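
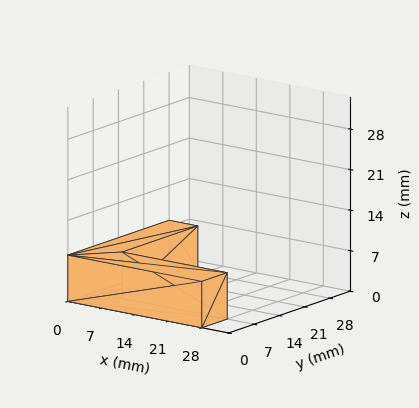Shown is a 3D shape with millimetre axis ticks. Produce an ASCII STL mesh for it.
Reading the render: the shape is an L-shaped prism: outer 28 × 28 mm, arm thicknesses ≈ 7 mm (horizontal) and 6 mm (vertical), extruded 8 mm in z (dimensions read to the nearest mm from the axis ticks). For the STL, each face is triangulated and given an outward normal.

solid part
  facet normal 0.0000 0.0000 -1.0000
    outer loop
      vertex 28.0 7.0 0.0
      vertex 28.0 0.0 0.0
      vertex 0.0 0.0 0.0
    endloop
  endfacet
  facet normal 0.0000 0.0000 -1.0000
    outer loop
      vertex 6.0 7.0 0.0
      vertex 28.0 7.0 0.0
      vertex 0.0 0.0 0.0
    endloop
  endfacet
  facet normal 0.0000 0.0000 -1.0000
    outer loop
      vertex 6.0 28.0 0.0
      vertex 6.0 7.0 0.0
      vertex 0.0 0.0 0.0
    endloop
  endfacet
  facet normal 0.0000 0.0000 -1.0000
    outer loop
      vertex 0.0 28.0 0.0
      vertex 6.0 28.0 0.0
      vertex 0.0 0.0 0.0
    endloop
  endfacet
  facet normal 0.0000 0.0000 1.0000
    outer loop
      vertex 0.0 0.0 8.0
      vertex 28.0 0.0 8.0
      vertex 28.0 7.0 8.0
    endloop
  endfacet
  facet normal 0.0000 0.0000 1.0000
    outer loop
      vertex 0.0 0.0 8.0
      vertex 28.0 7.0 8.0
      vertex 6.0 7.0 8.0
    endloop
  endfacet
  facet normal 0.0000 0.0000 1.0000
    outer loop
      vertex 0.0 0.0 8.0
      vertex 6.0 7.0 8.0
      vertex 6.0 28.0 8.0
    endloop
  endfacet
  facet normal 0.0000 0.0000 1.0000
    outer loop
      vertex 0.0 0.0 8.0
      vertex 6.0 28.0 8.0
      vertex 0.0 28.0 8.0
    endloop
  endfacet
  facet normal 0.0000 -1.0000 0.0000
    outer loop
      vertex 0.0 0.0 0.0
      vertex 28.0 0.0 0.0
      vertex 28.0 0.0 8.0
    endloop
  endfacet
  facet normal 0.0000 -1.0000 0.0000
    outer loop
      vertex 0.0 0.0 0.0
      vertex 28.0 0.0 8.0
      vertex 0.0 0.0 8.0
    endloop
  endfacet
  facet normal 1.0000 0.0000 0.0000
    outer loop
      vertex 28.0 0.0 0.0
      vertex 28.0 7.0 0.0
      vertex 28.0 7.0 8.0
    endloop
  endfacet
  facet normal 1.0000 0.0000 0.0000
    outer loop
      vertex 28.0 0.0 0.0
      vertex 28.0 7.0 8.0
      vertex 28.0 0.0 8.0
    endloop
  endfacet
  facet normal 0.0000 1.0000 0.0000
    outer loop
      vertex 28.0 7.0 0.0
      vertex 6.0 7.0 0.0
      vertex 6.0 7.0 8.0
    endloop
  endfacet
  facet normal 0.0000 1.0000 0.0000
    outer loop
      vertex 28.0 7.0 0.0
      vertex 6.0 7.0 8.0
      vertex 28.0 7.0 8.0
    endloop
  endfacet
  facet normal 1.0000 0.0000 0.0000
    outer loop
      vertex 6.0 7.0 0.0
      vertex 6.0 28.0 0.0
      vertex 6.0 28.0 8.0
    endloop
  endfacet
  facet normal 1.0000 0.0000 0.0000
    outer loop
      vertex 6.0 7.0 0.0
      vertex 6.0 28.0 8.0
      vertex 6.0 7.0 8.0
    endloop
  endfacet
  facet normal 0.0000 1.0000 0.0000
    outer loop
      vertex 6.0 28.0 0.0
      vertex 0.0 28.0 0.0
      vertex 0.0 28.0 8.0
    endloop
  endfacet
  facet normal 0.0000 1.0000 0.0000
    outer loop
      vertex 6.0 28.0 0.0
      vertex 0.0 28.0 8.0
      vertex 6.0 28.0 8.0
    endloop
  endfacet
  facet normal -1.0000 0.0000 0.0000
    outer loop
      vertex 0.0 28.0 0.0
      vertex 0.0 0.0 0.0
      vertex 0.0 0.0 8.0
    endloop
  endfacet
  facet normal -1.0000 0.0000 0.0000
    outer loop
      vertex 0.0 28.0 0.0
      vertex 0.0 0.0 8.0
      vertex 0.0 28.0 8.0
    endloop
  endfacet
endsolid part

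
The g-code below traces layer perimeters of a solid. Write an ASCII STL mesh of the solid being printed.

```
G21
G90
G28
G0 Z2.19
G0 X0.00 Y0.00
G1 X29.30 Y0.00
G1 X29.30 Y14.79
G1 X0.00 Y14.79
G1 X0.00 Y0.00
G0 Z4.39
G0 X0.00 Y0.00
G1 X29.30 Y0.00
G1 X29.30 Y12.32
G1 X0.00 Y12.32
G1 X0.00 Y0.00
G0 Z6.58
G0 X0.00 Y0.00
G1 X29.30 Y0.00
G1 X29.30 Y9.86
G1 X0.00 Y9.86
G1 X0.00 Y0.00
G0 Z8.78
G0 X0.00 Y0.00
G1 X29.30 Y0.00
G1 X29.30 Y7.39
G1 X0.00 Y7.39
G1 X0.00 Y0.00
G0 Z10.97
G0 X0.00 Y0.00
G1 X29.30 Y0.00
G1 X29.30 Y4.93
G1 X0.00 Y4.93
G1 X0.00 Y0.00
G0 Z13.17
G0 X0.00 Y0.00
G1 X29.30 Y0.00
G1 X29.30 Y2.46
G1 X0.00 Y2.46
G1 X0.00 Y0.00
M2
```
solid part
  facet normal 0.0000 0.0000 -1.0000
    outer loop
      vertex 29.30 17.25 0.00
      vertex 29.30 0.00 0.00
      vertex 0.00 0.00 0.00
    endloop
  endfacet
  facet normal 0.0000 0.0000 -1.0000
    outer loop
      vertex 0.00 17.25 0.00
      vertex 29.30 17.25 0.00
      vertex 0.00 0.00 0.00
    endloop
  endfacet
  facet normal 0.0000 -1.0000 0.0000
    outer loop
      vertex 0.00 0.00 0.00
      vertex 29.30 0.00 0.00
      vertex 29.30 0.00 15.36
    endloop
  endfacet
  facet normal 0.0000 -1.0000 0.0000
    outer loop
      vertex 0.00 0.00 0.00
      vertex 29.30 0.00 15.36
      vertex 0.00 0.00 15.36
    endloop
  endfacet
  facet normal 0.0000 0.6650 0.7468
    outer loop
      vertex 0.00 0.00 15.36
      vertex 29.30 0.00 15.36
      vertex 29.30 17.25 0.00
    endloop
  endfacet
  facet normal 0.0000 0.6650 0.7468
    outer loop
      vertex 0.00 0.00 15.36
      vertex 29.30 17.25 0.00
      vertex 0.00 17.25 0.00
    endloop
  endfacet
  facet normal -1.0000 0.0000 0.0000
    outer loop
      vertex 0.00 0.00 15.36
      vertex 0.00 17.25 0.00
      vertex 0.00 0.00 0.00
    endloop
  endfacet
  facet normal 1.0000 0.0000 0.0000
    outer loop
      vertex 29.30 0.00 0.00
      vertex 29.30 17.25 0.00
      vertex 29.30 0.00 15.36
    endloop
  endfacet
endsolid part

The G0 Z moves step by Δz≈2.19 mm. The G1 loops shrink linearly with z, so the solid tapers from its base footprint up to z≈15.4. Closing with a flat bottom cap and the tapered top and triangulating gives 8 facets — a wedge (ramp): 29.3 × 17.2 mm base, rising to 15.4 mm along the y=0 edge and sloping linearly to z=0 at y=17.2.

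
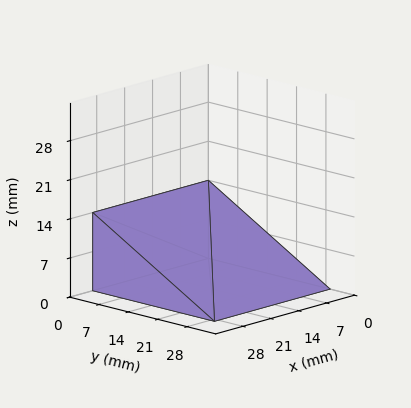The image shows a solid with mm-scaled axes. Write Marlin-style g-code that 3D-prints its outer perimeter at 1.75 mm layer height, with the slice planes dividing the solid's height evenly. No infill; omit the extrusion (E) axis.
Reading the render: the shape is a wedge (ramp): 29 × 29 mm base, rising to 14 mm along the y=0 edge and sloping linearly to z=0 at y=29 (dimensions read to the nearest mm from the axis ticks). For the g-code, the solid's height is divided into equal slices at the stated Δz and each level perimeter traced with G1 moves after a G0 lift.

; perimeter-only toolpath
G21 ; units = mm
G90 ; absolute positioning
G28 ; home
; layer 1
G0 Z1.75
G0 X0.00 Y0.00
G1 X29.00 Y0.00
G1 X29.00 Y25.38
G1 X0.00 Y25.38
G1 X0.00 Y0.00
; layer 2
G0 Z3.50
G0 X0.00 Y0.00
G1 X29.00 Y0.00
G1 X29.00 Y21.75
G1 X0.00 Y21.75
G1 X0.00 Y0.00
; layer 3
G0 Z5.25
G0 X0.00 Y0.00
G1 X29.00 Y0.00
G1 X29.00 Y18.12
G1 X0.00 Y18.12
G1 X0.00 Y0.00
; layer 4
G0 Z7.00
G0 X0.00 Y0.00
G1 X29.00 Y0.00
G1 X29.00 Y14.50
G1 X0.00 Y14.50
G1 X0.00 Y0.00
; layer 5
G0 Z8.75
G0 X0.00 Y0.00
G1 X29.00 Y0.00
G1 X29.00 Y10.88
G1 X0.00 Y10.88
G1 X0.00 Y0.00
; layer 6
G0 Z10.50
G0 X0.00 Y0.00
G1 X29.00 Y0.00
G1 X29.00 Y7.25
G1 X0.00 Y7.25
G1 X0.00 Y0.00
; layer 7
G0 Z12.25
G0 X0.00 Y0.00
G1 X29.00 Y0.00
G1 X29.00 Y3.62
G1 X0.00 Y3.62
G1 X0.00 Y0.00
M2 ; end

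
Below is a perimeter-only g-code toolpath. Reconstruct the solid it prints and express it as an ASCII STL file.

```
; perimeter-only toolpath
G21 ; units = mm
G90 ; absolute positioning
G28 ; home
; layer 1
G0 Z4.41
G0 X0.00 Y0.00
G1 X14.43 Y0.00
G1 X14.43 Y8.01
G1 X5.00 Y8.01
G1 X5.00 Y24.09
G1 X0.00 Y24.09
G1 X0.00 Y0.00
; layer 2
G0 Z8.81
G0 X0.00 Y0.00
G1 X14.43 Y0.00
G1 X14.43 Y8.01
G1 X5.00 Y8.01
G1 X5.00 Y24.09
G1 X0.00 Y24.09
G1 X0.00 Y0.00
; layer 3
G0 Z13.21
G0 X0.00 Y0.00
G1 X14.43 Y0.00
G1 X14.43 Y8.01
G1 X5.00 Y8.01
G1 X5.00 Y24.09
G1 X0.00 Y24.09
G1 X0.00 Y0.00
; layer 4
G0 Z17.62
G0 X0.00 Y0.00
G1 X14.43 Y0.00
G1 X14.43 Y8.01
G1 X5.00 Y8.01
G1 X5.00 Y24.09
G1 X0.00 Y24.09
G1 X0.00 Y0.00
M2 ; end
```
solid part
  facet normal 0.0000 0.0000 -1.0000
    outer loop
      vertex 14.43 8.01 0.00
      vertex 14.43 0.00 0.00
      vertex 0.00 0.00 0.00
    endloop
  endfacet
  facet normal 0.0000 0.0000 -1.0000
    outer loop
      vertex 5.00 8.01 0.00
      vertex 14.43 8.01 0.00
      vertex 0.00 0.00 0.00
    endloop
  endfacet
  facet normal 0.0000 0.0000 -1.0000
    outer loop
      vertex 5.00 24.09 0.00
      vertex 5.00 8.01 0.00
      vertex 0.00 0.00 0.00
    endloop
  endfacet
  facet normal 0.0000 0.0000 -1.0000
    outer loop
      vertex 0.00 24.09 0.00
      vertex 5.00 24.09 0.00
      vertex 0.00 0.00 0.00
    endloop
  endfacet
  facet normal 0.0000 0.0000 1.0000
    outer loop
      vertex 0.00 0.00 17.62
      vertex 14.43 0.00 17.62
      vertex 14.43 8.01 17.62
    endloop
  endfacet
  facet normal 0.0000 0.0000 1.0000
    outer loop
      vertex 0.00 0.00 17.62
      vertex 14.43 8.01 17.62
      vertex 5.00 8.01 17.62
    endloop
  endfacet
  facet normal 0.0000 0.0000 1.0000
    outer loop
      vertex 0.00 0.00 17.62
      vertex 5.00 8.01 17.62
      vertex 5.00 24.09 17.62
    endloop
  endfacet
  facet normal 0.0000 0.0000 1.0000
    outer loop
      vertex 0.00 0.00 17.62
      vertex 5.00 24.09 17.62
      vertex 0.00 24.09 17.62
    endloop
  endfacet
  facet normal 0.0000 -1.0000 0.0000
    outer loop
      vertex 0.00 0.00 0.00
      vertex 14.43 0.00 0.00
      vertex 14.43 0.00 17.62
    endloop
  endfacet
  facet normal 0.0000 -1.0000 0.0000
    outer loop
      vertex 0.00 0.00 0.00
      vertex 14.43 0.00 17.62
      vertex 0.00 0.00 17.62
    endloop
  endfacet
  facet normal 1.0000 0.0000 0.0000
    outer loop
      vertex 14.43 0.00 0.00
      vertex 14.43 8.01 0.00
      vertex 14.43 8.01 17.62
    endloop
  endfacet
  facet normal 1.0000 0.0000 0.0000
    outer loop
      vertex 14.43 0.00 0.00
      vertex 14.43 8.01 17.62
      vertex 14.43 0.00 17.62
    endloop
  endfacet
  facet normal 0.0000 1.0000 0.0000
    outer loop
      vertex 14.43 8.01 0.00
      vertex 5.00 8.01 0.00
      vertex 5.00 8.01 17.62
    endloop
  endfacet
  facet normal 0.0000 1.0000 0.0000
    outer loop
      vertex 14.43 8.01 0.00
      vertex 5.00 8.01 17.62
      vertex 14.43 8.01 17.62
    endloop
  endfacet
  facet normal 1.0000 0.0000 0.0000
    outer loop
      vertex 5.00 8.01 0.00
      vertex 5.00 24.09 0.00
      vertex 5.00 24.09 17.62
    endloop
  endfacet
  facet normal 1.0000 0.0000 0.0000
    outer loop
      vertex 5.00 8.01 0.00
      vertex 5.00 24.09 17.62
      vertex 5.00 8.01 17.62
    endloop
  endfacet
  facet normal 0.0000 1.0000 0.0000
    outer loop
      vertex 5.00 24.09 0.00
      vertex 0.00 24.09 0.00
      vertex 0.00 24.09 17.62
    endloop
  endfacet
  facet normal 0.0000 1.0000 0.0000
    outer loop
      vertex 5.00 24.09 0.00
      vertex 0.00 24.09 17.62
      vertex 5.00 24.09 17.62
    endloop
  endfacet
  facet normal -1.0000 0.0000 0.0000
    outer loop
      vertex 0.00 24.09 0.00
      vertex 0.00 0.00 0.00
      vertex 0.00 0.00 17.62
    endloop
  endfacet
  facet normal -1.0000 0.0000 0.0000
    outer loop
      vertex 0.00 24.09 0.00
      vertex 0.00 0.00 17.62
      vertex 0.00 24.09 17.62
    endloop
  endfacet
endsolid part

The G0 Z moves step by Δz≈4.41 mm. Every layer's G1 loop is the same polygon, so the solid is a straight extrusion of it from z=0 to z≈17.6. Closing with flat bottom and top caps and triangulating gives 20 facets — an L-shaped prism: outer 14.4 × 24.1 mm, arm thicknesses ≈ 8.01 mm (horizontal) and 5 mm (vertical), extruded 17.6 mm in z.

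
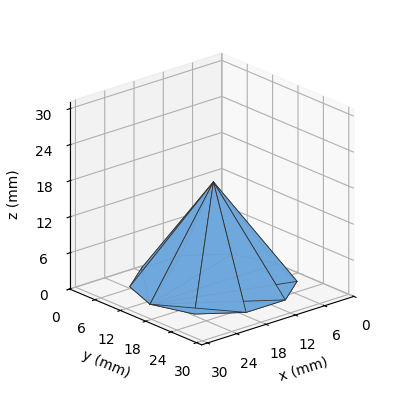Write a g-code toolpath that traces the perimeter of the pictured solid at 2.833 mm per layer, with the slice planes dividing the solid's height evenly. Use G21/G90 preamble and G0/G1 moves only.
Reading the render: the shape is a regular 10-sided pyramid, base circumscribed radius ≈ 13 mm, apex at z ≈ 17 mm (dimensions read to the nearest mm from the axis ticks). For the g-code, the solid's height is divided into equal slices at the stated Δz and each level perimeter traced with G1 moves after a G0 lift.

; perimeter-only toolpath
G21 ; units = mm
G90 ; absolute positioning
G28 ; home
; layer 1
G0 Z2.833
G0 X23.833 Y13.000
G1 X21.764 Y19.367
G1 X16.348 Y23.303
G1 X9.652 Y23.303
G1 X4.236 Y19.367
G1 X2.167 Y13.000
G1 X4.236 Y6.633
G1 X9.652 Y2.697
G1 X16.348 Y2.697
G1 X21.764 Y6.633
G1 X23.833 Y13.000
; layer 2
G0 Z5.667
G0 X21.667 Y13.000
G1 X20.011 Y18.094
G1 X15.678 Y21.243
G1 X10.322 Y21.243
G1 X5.989 Y18.094
G1 X4.333 Y13.000
G1 X5.989 Y7.906
G1 X10.322 Y4.757
G1 X15.678 Y4.757
G1 X20.011 Y7.906
G1 X21.667 Y13.000
; layer 3
G0 Z8.500
G0 X19.500 Y13.000
G1 X18.258 Y16.820
G1 X15.008 Y19.182
G1 X10.992 Y19.182
G1 X7.742 Y16.820
G1 X6.500 Y13.000
G1 X7.742 Y9.180
G1 X10.992 Y6.818
G1 X15.008 Y6.818
G1 X18.258 Y9.180
G1 X19.500 Y13.000
; layer 4
G0 Z11.333
G0 X17.333 Y13.000
G1 X16.506 Y15.547
G1 X14.339 Y17.121
G1 X11.661 Y17.121
G1 X9.494 Y15.547
G1 X8.667 Y13.000
G1 X9.494 Y10.453
G1 X11.661 Y8.879
G1 X14.339 Y8.879
G1 X16.506 Y10.453
G1 X17.333 Y13.000
; layer 5
G0 Z14.167
G0 X15.167 Y13.000
G1 X14.753 Y14.273
G1 X13.669 Y15.061
G1 X12.331 Y15.061
G1 X11.247 Y14.273
G1 X10.833 Y13.000
G1 X11.247 Y11.726
G1 X12.331 Y10.939
G1 X13.669 Y10.939
G1 X14.753 Y11.726
G1 X15.167 Y13.000
M2 ; end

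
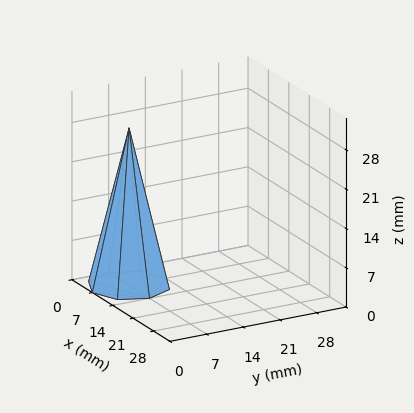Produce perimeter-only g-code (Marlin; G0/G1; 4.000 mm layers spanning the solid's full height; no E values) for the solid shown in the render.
Reading the render: the shape is a regular 8-sided pyramid, base circumscribed radius ≈ 7 mm, apex at z ≈ 28 mm (dimensions read to the nearest mm from the axis ticks). For the g-code, the solid's height is divided into equal slices at the stated Δz and each level perimeter traced with G1 moves after a G0 lift.

; perimeter-only toolpath
G21 ; units = mm
G90 ; absolute positioning
G28 ; home
; layer 1
G0 Z4.000
G0 X13.000 Y7.000
G1 X11.243 Y11.243
G1 X7.000 Y13.000
G1 X2.757 Y11.243
G1 X1.000 Y7.000
G1 X2.757 Y2.757
G1 X7.000 Y1.000
G1 X11.243 Y2.757
G1 X13.000 Y7.000
; layer 2
G0 Z8.000
G0 X12.000 Y7.000
G1 X10.536 Y10.536
G1 X7.000 Y12.000
G1 X3.464 Y10.536
G1 X2.000 Y7.000
G1 X3.464 Y3.464
G1 X7.000 Y2.000
G1 X10.536 Y3.464
G1 X12.000 Y7.000
; layer 3
G0 Z12.000
G0 X11.000 Y7.000
G1 X9.829 Y9.829
G1 X7.000 Y11.000
G1 X4.171 Y9.829
G1 X3.000 Y7.000
G1 X4.171 Y4.171
G1 X7.000 Y3.000
G1 X9.829 Y4.171
G1 X11.000 Y7.000
; layer 4
G0 Z16.000
G0 X10.000 Y7.000
G1 X9.121 Y9.121
G1 X7.000 Y10.000
G1 X4.879 Y9.121
G1 X4.000 Y7.000
G1 X4.879 Y4.879
G1 X7.000 Y4.000
G1 X9.121 Y4.879
G1 X10.000 Y7.000
; layer 5
G0 Z20.000
G0 X9.000 Y7.000
G1 X8.414 Y8.414
G1 X7.000 Y9.000
G1 X5.586 Y8.414
G1 X5.000 Y7.000
G1 X5.586 Y5.586
G1 X7.000 Y5.000
G1 X8.414 Y5.586
G1 X9.000 Y7.000
; layer 6
G0 Z24.000
G0 X8.000 Y7.000
G1 X7.707 Y7.707
G1 X7.000 Y8.000
G1 X6.293 Y7.707
G1 X6.000 Y7.000
G1 X6.293 Y6.293
G1 X7.000 Y6.000
G1 X7.707 Y6.293
G1 X8.000 Y7.000
M2 ; end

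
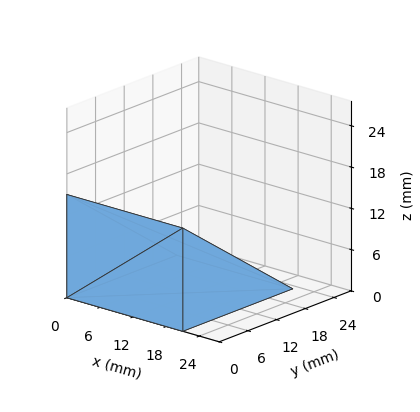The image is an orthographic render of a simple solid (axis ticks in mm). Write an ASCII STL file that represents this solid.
Reading the render: the shape is a wedge (ramp): 21 × 23 mm base, rising to 15 mm along the y=0 edge and sloping linearly to z=0 at y=23 (dimensions read to the nearest mm from the axis ticks). For the STL, each face is triangulated and given an outward normal.

solid part
  facet normal 0.0000 0.0000 -1.0000
    outer loop
      vertex 21.00 23.00 0.00
      vertex 21.00 0.00 0.00
      vertex 0.00 0.00 0.00
    endloop
  endfacet
  facet normal 0.0000 0.0000 -1.0000
    outer loop
      vertex 0.00 23.00 0.00
      vertex 21.00 23.00 0.00
      vertex 0.00 0.00 0.00
    endloop
  endfacet
  facet normal 0.0000 -1.0000 0.0000
    outer loop
      vertex 0.00 0.00 0.00
      vertex 21.00 0.00 0.00
      vertex 21.00 0.00 15.00
    endloop
  endfacet
  facet normal 0.0000 -1.0000 0.0000
    outer loop
      vertex 0.00 0.00 0.00
      vertex 21.00 0.00 15.00
      vertex 0.00 0.00 15.00
    endloop
  endfacet
  facet normal 0.0000 0.5463 0.8376
    outer loop
      vertex 0.00 0.00 15.00
      vertex 21.00 0.00 15.00
      vertex 21.00 23.00 0.00
    endloop
  endfacet
  facet normal 0.0000 0.5463 0.8376
    outer loop
      vertex 0.00 0.00 15.00
      vertex 21.00 23.00 0.00
      vertex 0.00 23.00 0.00
    endloop
  endfacet
  facet normal -1.0000 0.0000 0.0000
    outer loop
      vertex 0.00 0.00 15.00
      vertex 0.00 23.00 0.00
      vertex 0.00 0.00 0.00
    endloop
  endfacet
  facet normal 1.0000 0.0000 0.0000
    outer loop
      vertex 21.00 0.00 0.00
      vertex 21.00 23.00 0.00
      vertex 21.00 0.00 15.00
    endloop
  endfacet
endsolid part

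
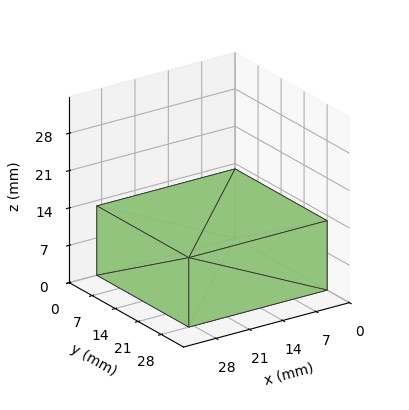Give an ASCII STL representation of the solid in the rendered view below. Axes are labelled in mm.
Reading the render: the shape is a rectangular box, roughly 29 × 28 mm footprint and 13 mm tall (dimensions read to the nearest mm from the axis ticks). For the STL, each face is triangulated and given an outward normal.

solid part
  facet normal 0.0000 0.0000 -1.0000
    outer loop
      vertex 29.00 28.00 0.00
      vertex 29.00 0.00 0.00
      vertex 0.00 0.00 0.00
    endloop
  endfacet
  facet normal 0.0000 0.0000 -1.0000
    outer loop
      vertex 0.00 28.00 0.00
      vertex 29.00 28.00 0.00
      vertex 0.00 0.00 0.00
    endloop
  endfacet
  facet normal 0.0000 0.0000 1.0000
    outer loop
      vertex 0.00 0.00 13.00
      vertex 29.00 0.00 13.00
      vertex 29.00 28.00 13.00
    endloop
  endfacet
  facet normal 0.0000 0.0000 1.0000
    outer loop
      vertex 0.00 0.00 13.00
      vertex 29.00 28.00 13.00
      vertex 0.00 28.00 13.00
    endloop
  endfacet
  facet normal 0.0000 -1.0000 0.0000
    outer loop
      vertex 0.00 0.00 0.00
      vertex 29.00 0.00 0.00
      vertex 29.00 0.00 13.00
    endloop
  endfacet
  facet normal 0.0000 -1.0000 0.0000
    outer loop
      vertex 0.00 0.00 0.00
      vertex 29.00 0.00 13.00
      vertex 0.00 0.00 13.00
    endloop
  endfacet
  facet normal 0.0000 1.0000 0.0000
    outer loop
      vertex 29.00 28.00 13.00
      vertex 29.00 28.00 0.00
      vertex 0.00 28.00 0.00
    endloop
  endfacet
  facet normal 0.0000 1.0000 0.0000
    outer loop
      vertex 0.00 28.00 13.00
      vertex 29.00 28.00 13.00
      vertex 0.00 28.00 0.00
    endloop
  endfacet
  facet normal -1.0000 0.0000 0.0000
    outer loop
      vertex 0.00 28.00 13.00
      vertex 0.00 28.00 0.00
      vertex 0.00 0.00 0.00
    endloop
  endfacet
  facet normal -1.0000 0.0000 0.0000
    outer loop
      vertex 0.00 0.00 13.00
      vertex 0.00 28.00 13.00
      vertex 0.00 0.00 0.00
    endloop
  endfacet
  facet normal 1.0000 0.0000 0.0000
    outer loop
      vertex 29.00 0.00 0.00
      vertex 29.00 28.00 0.00
      vertex 29.00 28.00 13.00
    endloop
  endfacet
  facet normal 1.0000 0.0000 0.0000
    outer loop
      vertex 29.00 0.00 0.00
      vertex 29.00 28.00 13.00
      vertex 29.00 0.00 13.00
    endloop
  endfacet
endsolid part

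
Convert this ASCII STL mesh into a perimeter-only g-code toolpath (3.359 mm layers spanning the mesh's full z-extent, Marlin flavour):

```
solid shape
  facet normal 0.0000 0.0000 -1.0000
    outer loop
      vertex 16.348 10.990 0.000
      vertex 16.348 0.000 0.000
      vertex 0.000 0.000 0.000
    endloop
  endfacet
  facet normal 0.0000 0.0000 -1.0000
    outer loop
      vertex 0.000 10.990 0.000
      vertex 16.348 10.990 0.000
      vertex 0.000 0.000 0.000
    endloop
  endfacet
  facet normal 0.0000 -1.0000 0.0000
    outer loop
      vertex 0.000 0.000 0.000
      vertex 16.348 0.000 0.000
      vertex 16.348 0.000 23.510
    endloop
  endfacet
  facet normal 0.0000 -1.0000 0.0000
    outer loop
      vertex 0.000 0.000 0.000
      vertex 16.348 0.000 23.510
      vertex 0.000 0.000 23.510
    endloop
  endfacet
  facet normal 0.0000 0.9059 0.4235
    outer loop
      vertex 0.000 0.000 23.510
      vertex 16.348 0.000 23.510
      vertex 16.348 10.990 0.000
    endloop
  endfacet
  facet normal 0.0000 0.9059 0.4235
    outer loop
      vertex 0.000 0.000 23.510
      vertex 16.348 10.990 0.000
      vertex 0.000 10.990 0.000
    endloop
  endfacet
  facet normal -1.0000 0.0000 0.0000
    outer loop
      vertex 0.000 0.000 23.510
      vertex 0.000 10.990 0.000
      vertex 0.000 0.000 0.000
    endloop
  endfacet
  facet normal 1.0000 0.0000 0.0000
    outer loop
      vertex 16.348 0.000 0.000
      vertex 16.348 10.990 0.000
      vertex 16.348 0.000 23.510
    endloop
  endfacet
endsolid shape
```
; perimeter-only toolpath
G21 ; units = mm
G90 ; absolute positioning
G28 ; home
; layer 1
G0 Z3.359
G0 X0.000 Y0.000
G1 X16.348 Y0.000
G1 X16.348 Y9.420
G1 X0.000 Y9.420
G1 X0.000 Y0.000
; layer 2
G0 Z6.717
G0 X0.000 Y0.000
G1 X16.348 Y0.000
G1 X16.348 Y7.850
G1 X0.000 Y7.850
G1 X0.000 Y0.000
; layer 3
G0 Z10.076
G0 X0.000 Y0.000
G1 X16.348 Y0.000
G1 X16.348 Y6.280
G1 X0.000 Y6.280
G1 X0.000 Y0.000
; layer 4
G0 Z13.434
G0 X0.000 Y0.000
G1 X16.348 Y0.000
G1 X16.348 Y4.710
G1 X0.000 Y4.710
G1 X0.000 Y0.000
; layer 5
G0 Z16.793
G0 X0.000 Y0.000
G1 X16.348 Y0.000
G1 X16.348 Y3.140
G1 X0.000 Y3.140
G1 X0.000 Y0.000
; layer 6
G0 Z20.151
G0 X0.000 Y0.000
G1 X16.348 Y0.000
G1 X16.348 Y1.570
G1 X0.000 Y1.570
G1 X0.000 Y0.000
M2 ; end

The solid is a wedge (ramp): 16.3 × 11 mm base, rising to 23.5 mm along the y=0 edge and sloping linearly to z=0 at y=11. Slicing at Δz = 3.359 mm — 7 equal slices spanning the solid's height, so layer i sits at z = i·h/7 — gives 6 non-empty perimeters. Each is a 4-segment closed polygon; G0 lifts to the layer z and rapids to the start vertex, then G1 traces the edges. The cross-section shrinks linearly with z (the slice at the apex is degenerate and omitted).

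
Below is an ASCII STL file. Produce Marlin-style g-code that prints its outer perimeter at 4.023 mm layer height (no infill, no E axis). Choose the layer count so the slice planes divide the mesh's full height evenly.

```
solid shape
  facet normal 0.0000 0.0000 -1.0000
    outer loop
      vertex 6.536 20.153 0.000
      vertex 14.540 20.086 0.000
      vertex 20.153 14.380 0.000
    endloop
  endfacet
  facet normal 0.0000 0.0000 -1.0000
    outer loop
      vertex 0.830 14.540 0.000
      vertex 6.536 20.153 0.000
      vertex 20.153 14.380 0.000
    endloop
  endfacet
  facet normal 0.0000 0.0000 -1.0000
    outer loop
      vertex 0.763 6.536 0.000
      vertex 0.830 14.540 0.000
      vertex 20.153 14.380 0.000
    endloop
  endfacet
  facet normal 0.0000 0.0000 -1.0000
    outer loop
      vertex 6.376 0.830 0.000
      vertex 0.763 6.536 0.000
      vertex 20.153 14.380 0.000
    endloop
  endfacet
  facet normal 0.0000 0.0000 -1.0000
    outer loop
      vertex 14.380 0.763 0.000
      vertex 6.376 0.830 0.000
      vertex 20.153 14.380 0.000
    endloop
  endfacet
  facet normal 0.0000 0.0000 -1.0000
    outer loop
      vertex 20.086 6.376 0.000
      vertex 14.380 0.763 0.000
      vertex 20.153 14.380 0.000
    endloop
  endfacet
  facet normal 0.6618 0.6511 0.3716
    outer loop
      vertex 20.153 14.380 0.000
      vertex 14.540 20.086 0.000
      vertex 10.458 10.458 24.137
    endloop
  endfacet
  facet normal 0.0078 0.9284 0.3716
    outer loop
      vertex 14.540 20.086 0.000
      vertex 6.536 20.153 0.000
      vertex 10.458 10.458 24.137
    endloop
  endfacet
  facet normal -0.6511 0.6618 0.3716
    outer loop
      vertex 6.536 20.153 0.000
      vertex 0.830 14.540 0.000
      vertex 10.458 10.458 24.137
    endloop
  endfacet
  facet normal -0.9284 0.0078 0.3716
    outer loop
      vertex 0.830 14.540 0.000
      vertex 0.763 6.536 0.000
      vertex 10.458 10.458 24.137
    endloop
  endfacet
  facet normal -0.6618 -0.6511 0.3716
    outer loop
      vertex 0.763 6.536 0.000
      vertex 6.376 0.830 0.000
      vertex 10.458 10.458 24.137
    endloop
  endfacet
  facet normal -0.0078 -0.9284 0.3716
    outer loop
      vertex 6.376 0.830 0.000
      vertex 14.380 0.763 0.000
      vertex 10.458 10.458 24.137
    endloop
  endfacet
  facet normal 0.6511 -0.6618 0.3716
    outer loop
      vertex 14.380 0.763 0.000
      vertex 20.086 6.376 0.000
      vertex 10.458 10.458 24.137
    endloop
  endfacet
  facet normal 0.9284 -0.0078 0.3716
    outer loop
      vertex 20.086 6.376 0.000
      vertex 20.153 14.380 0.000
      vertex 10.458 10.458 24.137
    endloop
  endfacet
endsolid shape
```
; perimeter-only toolpath
G21 ; units = mm
G90 ; absolute positioning
G28 ; home
; layer 1
G0 Z4.023
G0 X18.537 Y13.726
G1 X13.860 Y18.481
G1 X7.190 Y18.537
G1 X2.435 Y13.860
G1 X2.379 Y7.190
G1 X7.056 Y2.435
G1 X13.726 Y2.379
G1 X18.481 Y7.056
G1 X18.537 Y13.726
; layer 2
G0 Z8.046
G0 X16.921 Y13.073
G1 X13.179 Y16.877
G1 X7.843 Y16.921
G1 X4.039 Y13.179
G1 X3.995 Y7.843
G1 X7.737 Y4.039
G1 X13.073 Y3.995
G1 X16.877 Y7.737
G1 X16.921 Y13.073
; layer 3
G0 Z12.069
G0 X15.305 Y12.419
G1 X12.499 Y15.272
G1 X8.497 Y15.305
G1 X5.644 Y12.499
G1 X5.611 Y8.497
G1 X8.417 Y5.644
G1 X12.419 Y5.611
G1 X15.272 Y8.417
G1 X15.305 Y12.419
; layer 4
G0 Z16.091
G0 X13.690 Y11.765
G1 X11.819 Y13.667
G1 X9.151 Y13.690
G1 X7.249 Y11.819
G1 X7.226 Y9.151
G1 X9.097 Y7.249
G1 X11.765 Y7.226
G1 X13.667 Y9.097
G1 X13.690 Y11.765
; layer 5
G0 Z20.114
G0 X12.074 Y11.112
G1 X11.138 Y12.063
G1 X9.804 Y12.074
G1 X8.853 Y11.138
G1 X8.842 Y9.804
G1 X9.778 Y8.853
G1 X11.112 Y8.842
G1 X12.063 Y9.778
G1 X12.074 Y11.112
M2 ; end

The solid is a regular 8-sided pyramid, base circumscribed radius ≈ 10.5 mm, apex at z ≈ 24.1 mm. Slicing at Δz = 4.023 mm — 6 equal slices spanning the solid's height, so layer i sits at z = i·h/6 — gives 5 non-empty perimeters. Each is a 8-segment closed polygon; G0 lifts to the layer z and rapids to the start vertex, then G1 traces the edges. The cross-section shrinks linearly with z (the slice at the apex is degenerate and omitted).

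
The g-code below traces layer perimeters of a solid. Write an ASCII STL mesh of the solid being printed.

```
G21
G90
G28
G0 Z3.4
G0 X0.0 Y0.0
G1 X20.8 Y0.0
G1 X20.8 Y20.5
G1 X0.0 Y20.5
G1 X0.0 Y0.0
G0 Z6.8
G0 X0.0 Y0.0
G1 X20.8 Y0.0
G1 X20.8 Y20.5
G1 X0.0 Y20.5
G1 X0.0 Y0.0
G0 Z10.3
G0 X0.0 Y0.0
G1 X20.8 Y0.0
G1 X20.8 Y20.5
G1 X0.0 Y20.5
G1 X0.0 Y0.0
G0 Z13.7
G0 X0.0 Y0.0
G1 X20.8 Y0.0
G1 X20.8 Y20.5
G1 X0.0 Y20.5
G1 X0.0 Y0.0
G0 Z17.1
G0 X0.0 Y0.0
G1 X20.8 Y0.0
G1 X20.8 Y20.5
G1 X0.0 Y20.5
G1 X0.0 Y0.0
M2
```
solid part
  facet normal 0.0000 0.0000 -1.0000
    outer loop
      vertex 20.8 20.5 0.0
      vertex 20.8 0.0 0.0
      vertex 0.0 0.0 0.0
    endloop
  endfacet
  facet normal 0.0000 0.0000 -1.0000
    outer loop
      vertex 0.0 20.5 0.0
      vertex 20.8 20.5 0.0
      vertex 0.0 0.0 0.0
    endloop
  endfacet
  facet normal 0.0000 0.0000 1.0000
    outer loop
      vertex 0.0 0.0 17.1
      vertex 20.8 0.0 17.1
      vertex 20.8 20.5 17.1
    endloop
  endfacet
  facet normal 0.0000 0.0000 1.0000
    outer loop
      vertex 0.0 0.0 17.1
      vertex 20.8 20.5 17.1
      vertex 0.0 20.5 17.1
    endloop
  endfacet
  facet normal 0.0000 -1.0000 0.0000
    outer loop
      vertex 0.0 0.0 0.0
      vertex 20.8 0.0 0.0
      vertex 20.8 0.0 17.1
    endloop
  endfacet
  facet normal 0.0000 -1.0000 0.0000
    outer loop
      vertex 0.0 0.0 0.0
      vertex 20.8 0.0 17.1
      vertex 0.0 0.0 17.1
    endloop
  endfacet
  facet normal 0.0000 1.0000 0.0000
    outer loop
      vertex 20.8 20.5 17.1
      vertex 20.8 20.5 0.0
      vertex 0.0 20.5 0.0
    endloop
  endfacet
  facet normal 0.0000 1.0000 0.0000
    outer loop
      vertex 0.0 20.5 17.1
      vertex 20.8 20.5 17.1
      vertex 0.0 20.5 0.0
    endloop
  endfacet
  facet normal -1.0000 0.0000 0.0000
    outer loop
      vertex 0.0 20.5 17.1
      vertex 0.0 20.5 0.0
      vertex 0.0 0.0 0.0
    endloop
  endfacet
  facet normal -1.0000 0.0000 0.0000
    outer loop
      vertex 0.0 0.0 17.1
      vertex 0.0 20.5 17.1
      vertex 0.0 0.0 0.0
    endloop
  endfacet
  facet normal 1.0000 0.0000 0.0000
    outer loop
      vertex 20.8 0.0 0.0
      vertex 20.8 20.5 0.0
      vertex 20.8 20.5 17.1
    endloop
  endfacet
  facet normal 1.0000 0.0000 0.0000
    outer loop
      vertex 20.8 0.0 0.0
      vertex 20.8 20.5 17.1
      vertex 20.8 0.0 17.1
    endloop
  endfacet
endsolid part

The G0 Z moves step by Δz≈3.4 mm. Every layer's G1 loop is the same polygon, so the solid is a straight extrusion of it from z=0 to z≈17.1. Closing with flat bottom and top caps and triangulating gives 12 facets — a rectangular box, roughly 20.8 × 20.5 mm footprint and 17.1 mm tall.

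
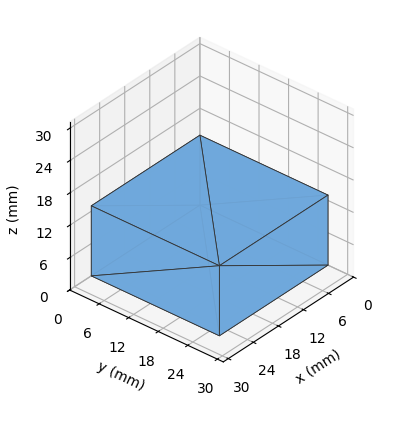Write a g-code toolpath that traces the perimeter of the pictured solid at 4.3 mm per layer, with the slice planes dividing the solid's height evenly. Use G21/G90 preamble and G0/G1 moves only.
Reading the render: the shape is a rectangular box, roughly 26 × 26 mm footprint and 13 mm tall (dimensions read to the nearest mm from the axis ticks). For the g-code, the solid's height is divided into equal slices at the stated Δz and each level perimeter traced with G1 moves after a G0 lift.

; perimeter-only toolpath
G21 ; units = mm
G90 ; absolute positioning
G28 ; home
; layer 1
G0 Z4.3
G0 X0.0 Y0.0
G1 X26.0 Y0.0
G1 X26.0 Y26.0
G1 X0.0 Y26.0
G1 X0.0 Y0.0
; layer 2
G0 Z8.7
G0 X0.0 Y0.0
G1 X26.0 Y0.0
G1 X26.0 Y26.0
G1 X0.0 Y26.0
G1 X0.0 Y0.0
; layer 3
G0 Z13.0
G0 X0.0 Y0.0
G1 X26.0 Y0.0
G1 X26.0 Y26.0
G1 X0.0 Y26.0
G1 X0.0 Y0.0
M2 ; end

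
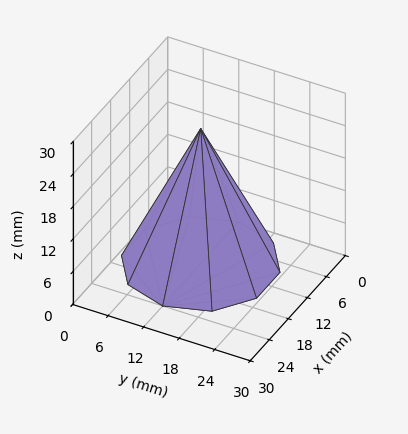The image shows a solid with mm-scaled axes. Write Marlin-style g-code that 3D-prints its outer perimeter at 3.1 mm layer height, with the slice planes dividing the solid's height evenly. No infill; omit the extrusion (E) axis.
Reading the render: the shape is a regular 10-sided pyramid, base circumscribed radius ≈ 12 mm, apex at z ≈ 25 mm (dimensions read to the nearest mm from the axis ticks). For the g-code, the solid's height is divided into equal slices at the stated Δz and each level perimeter traced with G1 moves after a G0 lift.

; perimeter-only toolpath
G21 ; units = mm
G90 ; absolute positioning
G28 ; home
; layer 1
G0 Z3.1
G0 X22.5 Y12.0
G1 X20.5 Y18.2
G1 X15.2 Y22.0
G1 X8.8 Y22.0
G1 X3.5 Y18.2
G1 X1.5 Y12.0
G1 X3.5 Y5.8
G1 X8.8 Y2.0
G1 X15.2 Y2.0
G1 X20.5 Y5.8
G1 X22.5 Y12.0
; layer 2
G0 Z6.2
G0 X21.0 Y12.0
G1 X19.3 Y17.3
G1 X14.8 Y20.5
G1 X9.2 Y20.5
G1 X4.7 Y17.3
G1 X3.0 Y12.0
G1 X4.7 Y6.7
G1 X9.2 Y3.5
G1 X14.8 Y3.5
G1 X19.3 Y6.7
G1 X21.0 Y12.0
; layer 3
G0 Z9.4
G0 X19.5 Y12.0
G1 X18.1 Y16.4
G1 X14.3 Y19.1
G1 X9.7 Y19.1
G1 X5.9 Y16.4
G1 X4.5 Y12.0
G1 X5.9 Y7.6
G1 X9.7 Y4.9
G1 X14.3 Y4.9
G1 X18.1 Y7.6
G1 X19.5 Y12.0
; layer 4
G0 Z12.5
G0 X18.0 Y12.0
G1 X16.9 Y15.6
G1 X13.8 Y17.7
G1 X10.2 Y17.7
G1 X7.2 Y15.6
G1 X6.0 Y12.0
G1 X7.2 Y8.4
G1 X10.2 Y6.3
G1 X13.8 Y6.3
G1 X16.9 Y8.4
G1 X18.0 Y12.0
; layer 5
G0 Z15.6
G0 X16.5 Y12.0
G1 X15.6 Y14.7
G1 X13.4 Y16.3
G1 X10.6 Y16.3
G1 X8.4 Y14.7
G1 X7.5 Y12.0
G1 X8.4 Y9.3
G1 X10.6 Y7.7
G1 X13.4 Y7.7
G1 X15.6 Y9.3
G1 X16.5 Y12.0
; layer 6
G0 Z18.8
G0 X15.0 Y12.0
G1 X14.4 Y13.8
G1 X12.9 Y14.8
G1 X11.1 Y14.8
G1 X9.6 Y13.8
G1 X9.0 Y12.0
G1 X9.6 Y10.2
G1 X11.1 Y9.2
G1 X12.9 Y9.2
G1 X14.4 Y10.2
G1 X15.0 Y12.0
; layer 7
G0 Z21.9
G0 X13.5 Y12.0
G1 X13.2 Y12.9
G1 X12.5 Y13.4
G1 X11.5 Y13.4
G1 X10.8 Y12.9
G1 X10.5 Y12.0
G1 X10.8 Y11.1
G1 X11.5 Y10.6
G1 X12.5 Y10.6
G1 X13.2 Y11.1
G1 X13.5 Y12.0
M2 ; end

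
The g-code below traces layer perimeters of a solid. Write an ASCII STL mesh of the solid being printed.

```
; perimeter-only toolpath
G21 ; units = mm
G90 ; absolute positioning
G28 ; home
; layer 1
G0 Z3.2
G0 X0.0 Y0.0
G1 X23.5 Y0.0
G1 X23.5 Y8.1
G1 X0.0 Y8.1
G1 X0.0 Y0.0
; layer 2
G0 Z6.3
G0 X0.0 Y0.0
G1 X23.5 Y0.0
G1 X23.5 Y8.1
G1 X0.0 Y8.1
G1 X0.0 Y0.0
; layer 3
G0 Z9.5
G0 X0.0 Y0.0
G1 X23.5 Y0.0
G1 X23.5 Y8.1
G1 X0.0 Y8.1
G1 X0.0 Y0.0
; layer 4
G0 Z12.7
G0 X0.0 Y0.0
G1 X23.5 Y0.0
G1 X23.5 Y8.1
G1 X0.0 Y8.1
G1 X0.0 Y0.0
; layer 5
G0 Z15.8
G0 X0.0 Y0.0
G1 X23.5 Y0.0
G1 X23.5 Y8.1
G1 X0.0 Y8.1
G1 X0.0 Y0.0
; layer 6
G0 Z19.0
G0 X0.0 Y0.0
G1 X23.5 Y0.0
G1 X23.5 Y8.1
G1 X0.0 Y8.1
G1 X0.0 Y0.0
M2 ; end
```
solid part
  facet normal 0.0000 0.0000 -1.0000
    outer loop
      vertex 23.5 8.1 0.0
      vertex 23.5 0.0 0.0
      vertex 0.0 0.0 0.0
    endloop
  endfacet
  facet normal 0.0000 0.0000 -1.0000
    outer loop
      vertex 0.0 8.1 0.0
      vertex 23.5 8.1 0.0
      vertex 0.0 0.0 0.0
    endloop
  endfacet
  facet normal 0.0000 0.0000 1.0000
    outer loop
      vertex 0.0 0.0 19.0
      vertex 23.5 0.0 19.0
      vertex 23.5 8.1 19.0
    endloop
  endfacet
  facet normal 0.0000 0.0000 1.0000
    outer loop
      vertex 0.0 0.0 19.0
      vertex 23.5 8.1 19.0
      vertex 0.0 8.1 19.0
    endloop
  endfacet
  facet normal 0.0000 -1.0000 0.0000
    outer loop
      vertex 0.0 0.0 0.0
      vertex 23.5 0.0 0.0
      vertex 23.5 0.0 19.0
    endloop
  endfacet
  facet normal 0.0000 -1.0000 0.0000
    outer loop
      vertex 0.0 0.0 0.0
      vertex 23.5 0.0 19.0
      vertex 0.0 0.0 19.0
    endloop
  endfacet
  facet normal 0.0000 1.0000 0.0000
    outer loop
      vertex 23.5 8.1 19.0
      vertex 23.5 8.1 0.0
      vertex 0.0 8.1 0.0
    endloop
  endfacet
  facet normal 0.0000 1.0000 0.0000
    outer loop
      vertex 0.0 8.1 19.0
      vertex 23.5 8.1 19.0
      vertex 0.0 8.1 0.0
    endloop
  endfacet
  facet normal -1.0000 0.0000 0.0000
    outer loop
      vertex 0.0 8.1 19.0
      vertex 0.0 8.1 0.0
      vertex 0.0 0.0 0.0
    endloop
  endfacet
  facet normal -1.0000 0.0000 0.0000
    outer loop
      vertex 0.0 0.0 19.0
      vertex 0.0 8.1 19.0
      vertex 0.0 0.0 0.0
    endloop
  endfacet
  facet normal 1.0000 0.0000 0.0000
    outer loop
      vertex 23.5 0.0 0.0
      vertex 23.5 8.1 0.0
      vertex 23.5 8.1 19.0
    endloop
  endfacet
  facet normal 1.0000 0.0000 0.0000
    outer loop
      vertex 23.5 0.0 0.0
      vertex 23.5 8.1 19.0
      vertex 23.5 0.0 19.0
    endloop
  endfacet
endsolid part

The G0 Z moves step by Δz≈3.2 mm. Every layer's G1 loop is the same polygon, so the solid is a straight extrusion of it from z=0 to z≈19. Closing with flat bottom and top caps and triangulating gives 12 facets — a rectangular box, roughly 23.5 × 8.1 mm footprint and 19 mm tall.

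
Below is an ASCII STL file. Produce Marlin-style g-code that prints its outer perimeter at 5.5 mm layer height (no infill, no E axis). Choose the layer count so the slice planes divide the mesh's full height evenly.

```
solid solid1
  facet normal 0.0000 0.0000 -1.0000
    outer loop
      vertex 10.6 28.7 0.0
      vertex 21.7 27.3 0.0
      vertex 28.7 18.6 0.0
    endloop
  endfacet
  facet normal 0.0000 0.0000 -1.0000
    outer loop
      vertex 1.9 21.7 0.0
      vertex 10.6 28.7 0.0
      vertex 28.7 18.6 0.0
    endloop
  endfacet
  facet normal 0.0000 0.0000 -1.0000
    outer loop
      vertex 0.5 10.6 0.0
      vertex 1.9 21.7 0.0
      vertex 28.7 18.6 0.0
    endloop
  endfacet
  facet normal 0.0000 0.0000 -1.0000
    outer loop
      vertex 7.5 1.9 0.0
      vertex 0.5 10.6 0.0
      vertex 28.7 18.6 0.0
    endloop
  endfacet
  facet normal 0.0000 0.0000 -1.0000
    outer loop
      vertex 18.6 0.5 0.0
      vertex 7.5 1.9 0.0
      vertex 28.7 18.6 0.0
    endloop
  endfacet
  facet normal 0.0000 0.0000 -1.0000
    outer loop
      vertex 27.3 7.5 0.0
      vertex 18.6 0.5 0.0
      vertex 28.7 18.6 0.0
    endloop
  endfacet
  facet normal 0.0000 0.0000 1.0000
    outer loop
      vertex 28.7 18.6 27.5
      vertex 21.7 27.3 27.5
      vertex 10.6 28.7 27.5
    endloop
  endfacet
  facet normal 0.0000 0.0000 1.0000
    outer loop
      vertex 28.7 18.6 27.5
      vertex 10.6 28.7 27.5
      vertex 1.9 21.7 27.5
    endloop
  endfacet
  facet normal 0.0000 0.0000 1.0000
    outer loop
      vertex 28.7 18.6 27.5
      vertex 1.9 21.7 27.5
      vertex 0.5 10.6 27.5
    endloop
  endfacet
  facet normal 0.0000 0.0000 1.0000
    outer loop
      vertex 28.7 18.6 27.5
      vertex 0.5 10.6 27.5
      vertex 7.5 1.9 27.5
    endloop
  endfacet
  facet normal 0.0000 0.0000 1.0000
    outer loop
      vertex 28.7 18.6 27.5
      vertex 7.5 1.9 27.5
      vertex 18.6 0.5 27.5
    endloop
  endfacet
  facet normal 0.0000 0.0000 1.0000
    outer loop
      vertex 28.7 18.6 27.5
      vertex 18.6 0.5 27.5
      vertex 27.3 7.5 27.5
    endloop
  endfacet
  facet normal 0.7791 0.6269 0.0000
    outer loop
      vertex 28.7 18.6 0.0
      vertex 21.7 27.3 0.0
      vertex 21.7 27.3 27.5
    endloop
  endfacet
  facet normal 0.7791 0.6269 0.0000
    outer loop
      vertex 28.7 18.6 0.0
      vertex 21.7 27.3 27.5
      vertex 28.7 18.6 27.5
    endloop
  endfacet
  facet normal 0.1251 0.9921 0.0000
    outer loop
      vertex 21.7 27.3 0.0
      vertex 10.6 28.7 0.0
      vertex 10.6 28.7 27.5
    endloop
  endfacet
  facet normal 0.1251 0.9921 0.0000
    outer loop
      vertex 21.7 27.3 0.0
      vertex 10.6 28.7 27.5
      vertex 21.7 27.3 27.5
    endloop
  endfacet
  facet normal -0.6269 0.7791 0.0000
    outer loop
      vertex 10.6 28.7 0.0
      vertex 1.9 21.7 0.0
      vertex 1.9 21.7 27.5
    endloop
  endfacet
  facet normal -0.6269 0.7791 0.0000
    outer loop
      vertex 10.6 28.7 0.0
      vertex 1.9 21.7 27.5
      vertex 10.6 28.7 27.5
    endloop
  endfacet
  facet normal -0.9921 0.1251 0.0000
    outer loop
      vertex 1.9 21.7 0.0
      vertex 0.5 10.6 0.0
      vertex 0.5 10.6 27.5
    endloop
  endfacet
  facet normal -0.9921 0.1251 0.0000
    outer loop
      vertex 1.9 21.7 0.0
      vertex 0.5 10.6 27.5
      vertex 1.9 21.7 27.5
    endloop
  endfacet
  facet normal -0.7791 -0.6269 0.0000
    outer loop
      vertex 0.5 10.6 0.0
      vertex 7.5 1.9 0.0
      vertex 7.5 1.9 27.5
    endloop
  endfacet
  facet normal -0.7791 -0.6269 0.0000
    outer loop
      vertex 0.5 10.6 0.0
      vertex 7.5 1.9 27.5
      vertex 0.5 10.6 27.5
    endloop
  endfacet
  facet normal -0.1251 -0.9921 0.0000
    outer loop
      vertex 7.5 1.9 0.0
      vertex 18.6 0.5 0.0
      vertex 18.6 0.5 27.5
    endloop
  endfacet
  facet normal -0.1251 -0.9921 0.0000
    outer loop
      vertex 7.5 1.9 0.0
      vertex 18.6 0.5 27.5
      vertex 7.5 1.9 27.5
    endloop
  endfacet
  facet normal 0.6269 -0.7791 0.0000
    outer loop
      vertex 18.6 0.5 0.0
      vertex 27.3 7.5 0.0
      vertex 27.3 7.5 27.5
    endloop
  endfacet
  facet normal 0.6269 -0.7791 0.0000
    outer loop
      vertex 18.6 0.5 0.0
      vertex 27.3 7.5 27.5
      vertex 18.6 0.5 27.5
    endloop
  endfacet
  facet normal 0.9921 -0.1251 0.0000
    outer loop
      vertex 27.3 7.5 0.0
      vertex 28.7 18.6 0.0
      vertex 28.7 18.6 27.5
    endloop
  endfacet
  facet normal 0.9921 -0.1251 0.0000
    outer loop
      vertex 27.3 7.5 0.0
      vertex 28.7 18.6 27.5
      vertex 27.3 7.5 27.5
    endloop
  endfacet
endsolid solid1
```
; perimeter-only toolpath
G21 ; units = mm
G90 ; absolute positioning
G28 ; home
; layer 1
G0 Z5.5
G0 X28.7 Y18.6
G1 X21.7 Y27.3
G1 X10.6 Y28.7
G1 X1.9 Y21.7
G1 X0.5 Y10.6
G1 X7.5 Y1.9
G1 X18.6 Y0.5
G1 X27.3 Y7.5
G1 X28.7 Y18.6
; layer 2
G0 Z11.0
G0 X28.7 Y18.6
G1 X21.7 Y27.3
G1 X10.6 Y28.7
G1 X1.9 Y21.7
G1 X0.5 Y10.6
G1 X7.5 Y1.9
G1 X18.6 Y0.5
G1 X27.3 Y7.5
G1 X28.7 Y18.6
; layer 3
G0 Z16.5
G0 X28.7 Y18.6
G1 X21.7 Y27.3
G1 X10.6 Y28.7
G1 X1.9 Y21.7
G1 X0.5 Y10.6
G1 X7.5 Y1.9
G1 X18.6 Y0.5
G1 X27.3 Y7.5
G1 X28.7 Y18.6
; layer 4
G0 Z22.0
G0 X28.7 Y18.6
G1 X21.7 Y27.3
G1 X10.6 Y28.7
G1 X1.9 Y21.7
G1 X0.5 Y10.6
G1 X7.5 Y1.9
G1 X18.6 Y0.5
G1 X27.3 Y7.5
G1 X28.7 Y18.6
; layer 5
G0 Z27.5
G0 X28.7 Y18.6
G1 X21.7 Y27.3
G1 X10.6 Y28.7
G1 X1.9 Y21.7
G1 X0.5 Y10.6
G1 X7.5 Y1.9
G1 X18.6 Y0.5
G1 X27.3 Y7.5
G1 X28.7 Y18.6
M2 ; end

The solid is a regular 8-sided prism (a cylinder approximated with 8 flat sides), circumscribed radius ≈ 14.6 mm, height ≈ 27.5 mm. Slicing at Δz = 5.5 mm — 5 equal slices spanning the solid's height, so layer i sits at z = i·h/5 — gives 5 non-empty perimeters. Each is a 8-segment closed polygon; G0 lifts to the layer z and rapids to the start vertex, then G1 traces the edges.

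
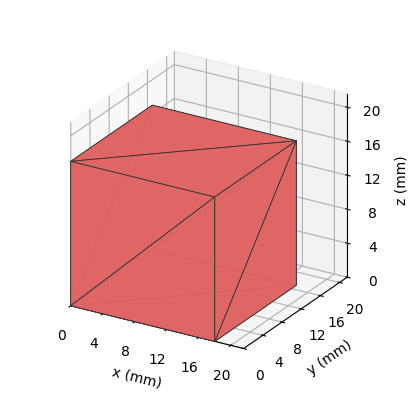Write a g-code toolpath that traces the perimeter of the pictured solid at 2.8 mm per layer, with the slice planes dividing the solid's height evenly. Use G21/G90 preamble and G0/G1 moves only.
Reading the render: the shape is a rectangular box, roughly 18 × 17 mm footprint and 17 mm tall (dimensions read to the nearest mm from the axis ticks). For the g-code, the solid's height is divided into equal slices at the stated Δz and each level perimeter traced with G1 moves after a G0 lift.

; perimeter-only toolpath
G21 ; units = mm
G90 ; absolute positioning
G28 ; home
; layer 1
G0 Z2.8
G0 X0.0 Y0.0
G1 X18.0 Y0.0
G1 X18.0 Y17.0
G1 X0.0 Y17.0
G1 X0.0 Y0.0
; layer 2
G0 Z5.7
G0 X0.0 Y0.0
G1 X18.0 Y0.0
G1 X18.0 Y17.0
G1 X0.0 Y17.0
G1 X0.0 Y0.0
; layer 3
G0 Z8.5
G0 X0.0 Y0.0
G1 X18.0 Y0.0
G1 X18.0 Y17.0
G1 X0.0 Y17.0
G1 X0.0 Y0.0
; layer 4
G0 Z11.3
G0 X0.0 Y0.0
G1 X18.0 Y0.0
G1 X18.0 Y17.0
G1 X0.0 Y17.0
G1 X0.0 Y0.0
; layer 5
G0 Z14.2
G0 X0.0 Y0.0
G1 X18.0 Y0.0
G1 X18.0 Y17.0
G1 X0.0 Y17.0
G1 X0.0 Y0.0
; layer 6
G0 Z17.0
G0 X0.0 Y0.0
G1 X18.0 Y0.0
G1 X18.0 Y17.0
G1 X0.0 Y17.0
G1 X0.0 Y0.0
M2 ; end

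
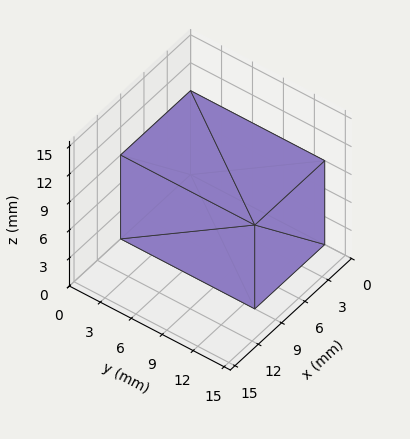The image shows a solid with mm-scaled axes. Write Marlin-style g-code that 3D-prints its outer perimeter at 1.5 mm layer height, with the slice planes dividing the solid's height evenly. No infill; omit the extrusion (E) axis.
Reading the render: the shape is a rectangular box, roughly 9 × 13 mm footprint and 9 mm tall (dimensions read to the nearest mm from the axis ticks). For the g-code, the solid's height is divided into equal slices at the stated Δz and each level perimeter traced with G1 moves after a G0 lift.

; perimeter-only toolpath
G21 ; units = mm
G90 ; absolute positioning
G28 ; home
; layer 1
G0 Z1.5
G0 X0.0 Y0.0
G1 X9.0 Y0.0
G1 X9.0 Y13.0
G1 X0.0 Y13.0
G1 X0.0 Y0.0
; layer 2
G0 Z3.0
G0 X0.0 Y0.0
G1 X9.0 Y0.0
G1 X9.0 Y13.0
G1 X0.0 Y13.0
G1 X0.0 Y0.0
; layer 3
G0 Z4.5
G0 X0.0 Y0.0
G1 X9.0 Y0.0
G1 X9.0 Y13.0
G1 X0.0 Y13.0
G1 X0.0 Y0.0
; layer 4
G0 Z6.0
G0 X0.0 Y0.0
G1 X9.0 Y0.0
G1 X9.0 Y13.0
G1 X0.0 Y13.0
G1 X0.0 Y0.0
; layer 5
G0 Z7.5
G0 X0.0 Y0.0
G1 X9.0 Y0.0
G1 X9.0 Y13.0
G1 X0.0 Y13.0
G1 X0.0 Y0.0
; layer 6
G0 Z9.0
G0 X0.0 Y0.0
G1 X9.0 Y0.0
G1 X9.0 Y13.0
G1 X0.0 Y13.0
G1 X0.0 Y0.0
M2 ; end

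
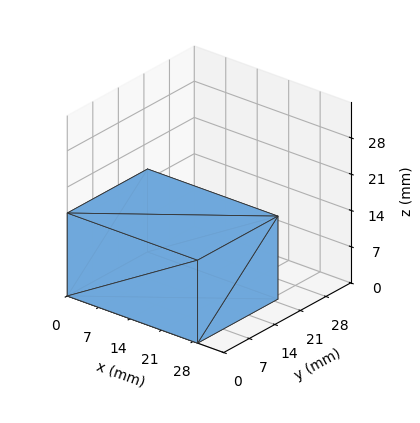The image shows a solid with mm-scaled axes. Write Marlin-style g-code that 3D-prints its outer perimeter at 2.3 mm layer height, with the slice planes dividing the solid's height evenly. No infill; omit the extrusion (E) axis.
Reading the render: the shape is a rectangular box, roughly 29 × 22 mm footprint and 16 mm tall (dimensions read to the nearest mm from the axis ticks). For the g-code, the solid's height is divided into equal slices at the stated Δz and each level perimeter traced with G1 moves after a G0 lift.

; perimeter-only toolpath
G21 ; units = mm
G90 ; absolute positioning
G28 ; home
; layer 1
G0 Z2.3
G0 X0.0 Y0.0
G1 X29.0 Y0.0
G1 X29.0 Y22.0
G1 X0.0 Y22.0
G1 X0.0 Y0.0
; layer 2
G0 Z4.6
G0 X0.0 Y0.0
G1 X29.0 Y0.0
G1 X29.0 Y22.0
G1 X0.0 Y22.0
G1 X0.0 Y0.0
; layer 3
G0 Z6.9
G0 X0.0 Y0.0
G1 X29.0 Y0.0
G1 X29.0 Y22.0
G1 X0.0 Y22.0
G1 X0.0 Y0.0
; layer 4
G0 Z9.1
G0 X0.0 Y0.0
G1 X29.0 Y0.0
G1 X29.0 Y22.0
G1 X0.0 Y22.0
G1 X0.0 Y0.0
; layer 5
G0 Z11.4
G0 X0.0 Y0.0
G1 X29.0 Y0.0
G1 X29.0 Y22.0
G1 X0.0 Y22.0
G1 X0.0 Y0.0
; layer 6
G0 Z13.7
G0 X0.0 Y0.0
G1 X29.0 Y0.0
G1 X29.0 Y22.0
G1 X0.0 Y22.0
G1 X0.0 Y0.0
; layer 7
G0 Z16.0
G0 X0.0 Y0.0
G1 X29.0 Y0.0
G1 X29.0 Y22.0
G1 X0.0 Y22.0
G1 X0.0 Y0.0
M2 ; end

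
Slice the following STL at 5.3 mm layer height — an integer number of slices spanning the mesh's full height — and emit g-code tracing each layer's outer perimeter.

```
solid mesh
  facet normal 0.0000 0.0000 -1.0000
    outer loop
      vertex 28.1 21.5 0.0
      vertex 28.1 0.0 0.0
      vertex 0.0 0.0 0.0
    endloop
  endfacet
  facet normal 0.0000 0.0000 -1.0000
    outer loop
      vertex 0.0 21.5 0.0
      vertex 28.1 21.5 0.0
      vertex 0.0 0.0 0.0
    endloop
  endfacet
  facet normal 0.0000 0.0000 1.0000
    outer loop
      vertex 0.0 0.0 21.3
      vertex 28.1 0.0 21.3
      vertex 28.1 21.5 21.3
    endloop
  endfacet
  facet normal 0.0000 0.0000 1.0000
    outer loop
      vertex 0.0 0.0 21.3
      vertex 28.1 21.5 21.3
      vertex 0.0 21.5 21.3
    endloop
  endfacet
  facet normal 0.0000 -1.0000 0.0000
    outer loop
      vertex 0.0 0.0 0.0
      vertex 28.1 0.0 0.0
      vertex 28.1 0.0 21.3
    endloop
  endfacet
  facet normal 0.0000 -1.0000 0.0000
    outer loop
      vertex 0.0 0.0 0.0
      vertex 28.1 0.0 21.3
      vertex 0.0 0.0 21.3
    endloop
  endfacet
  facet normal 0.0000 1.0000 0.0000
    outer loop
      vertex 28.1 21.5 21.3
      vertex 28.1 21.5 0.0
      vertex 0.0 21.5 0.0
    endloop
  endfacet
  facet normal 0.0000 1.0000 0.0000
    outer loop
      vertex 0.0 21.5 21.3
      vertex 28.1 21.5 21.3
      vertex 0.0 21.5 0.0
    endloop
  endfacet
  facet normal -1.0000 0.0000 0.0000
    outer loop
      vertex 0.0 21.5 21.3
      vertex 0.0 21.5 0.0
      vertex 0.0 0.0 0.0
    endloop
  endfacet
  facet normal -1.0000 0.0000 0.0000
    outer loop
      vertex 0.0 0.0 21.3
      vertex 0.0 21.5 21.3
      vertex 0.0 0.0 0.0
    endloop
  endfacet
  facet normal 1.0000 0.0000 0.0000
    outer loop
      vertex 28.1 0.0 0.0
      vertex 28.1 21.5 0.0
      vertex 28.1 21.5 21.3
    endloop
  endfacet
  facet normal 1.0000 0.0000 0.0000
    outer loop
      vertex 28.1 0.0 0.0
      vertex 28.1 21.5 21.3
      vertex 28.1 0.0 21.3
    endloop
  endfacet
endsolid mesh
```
; perimeter-only toolpath
G21 ; units = mm
G90 ; absolute positioning
G28 ; home
; layer 1
G0 Z5.3
G0 X0.0 Y0.0
G1 X28.1 Y0.0
G1 X28.1 Y21.5
G1 X0.0 Y21.5
G1 X0.0 Y0.0
; layer 2
G0 Z10.7
G0 X0.0 Y0.0
G1 X28.1 Y0.0
G1 X28.1 Y21.5
G1 X0.0 Y21.5
G1 X0.0 Y0.0
; layer 3
G0 Z16.0
G0 X0.0 Y0.0
G1 X28.1 Y0.0
G1 X28.1 Y21.5
G1 X0.0 Y21.5
G1 X0.0 Y0.0
; layer 4
G0 Z21.3
G0 X0.0 Y0.0
G1 X28.1 Y0.0
G1 X28.1 Y21.5
G1 X0.0 Y21.5
G1 X0.0 Y0.0
M2 ; end

The solid is a rectangular box, roughly 28.1 × 21.5 mm footprint and 21.3 mm tall. Slicing at Δz = 5.3 mm — 4 equal slices spanning the solid's height, so layer i sits at z = i·h/4 — gives 4 non-empty perimeters. Each is a 4-segment closed polygon; G0 lifts to the layer z and rapids to the start vertex, then G1 traces the edges.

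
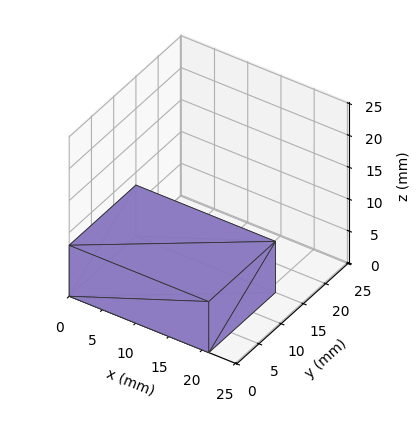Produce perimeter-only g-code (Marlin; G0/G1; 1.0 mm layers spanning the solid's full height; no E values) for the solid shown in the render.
Reading the render: the shape is a rectangular box, roughly 21 × 15 mm footprint and 8 mm tall (dimensions read to the nearest mm from the axis ticks). For the g-code, the solid's height is divided into equal slices at the stated Δz and each level perimeter traced with G1 moves after a G0 lift.

; perimeter-only toolpath
G21 ; units = mm
G90 ; absolute positioning
G28 ; home
; layer 1
G0 Z1.0
G0 X0.0 Y0.0
G1 X21.0 Y0.0
G1 X21.0 Y15.0
G1 X0.0 Y15.0
G1 X0.0 Y0.0
; layer 2
G0 Z2.0
G0 X0.0 Y0.0
G1 X21.0 Y0.0
G1 X21.0 Y15.0
G1 X0.0 Y15.0
G1 X0.0 Y0.0
; layer 3
G0 Z3.0
G0 X0.0 Y0.0
G1 X21.0 Y0.0
G1 X21.0 Y15.0
G1 X0.0 Y15.0
G1 X0.0 Y0.0
; layer 4
G0 Z4.0
G0 X0.0 Y0.0
G1 X21.0 Y0.0
G1 X21.0 Y15.0
G1 X0.0 Y15.0
G1 X0.0 Y0.0
; layer 5
G0 Z5.0
G0 X0.0 Y0.0
G1 X21.0 Y0.0
G1 X21.0 Y15.0
G1 X0.0 Y15.0
G1 X0.0 Y0.0
; layer 6
G0 Z6.0
G0 X0.0 Y0.0
G1 X21.0 Y0.0
G1 X21.0 Y15.0
G1 X0.0 Y15.0
G1 X0.0 Y0.0
; layer 7
G0 Z7.0
G0 X0.0 Y0.0
G1 X21.0 Y0.0
G1 X21.0 Y15.0
G1 X0.0 Y15.0
G1 X0.0 Y0.0
; layer 8
G0 Z8.0
G0 X0.0 Y0.0
G1 X21.0 Y0.0
G1 X21.0 Y15.0
G1 X0.0 Y15.0
G1 X0.0 Y0.0
M2 ; end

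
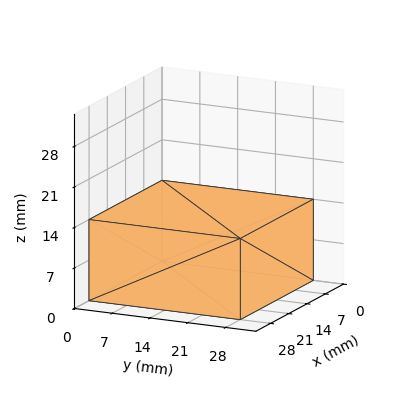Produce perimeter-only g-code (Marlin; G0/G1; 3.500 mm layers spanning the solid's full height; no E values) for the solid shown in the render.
Reading the render: the shape is a rectangular box, roughly 28 × 28 mm footprint and 14 mm tall (dimensions read to the nearest mm from the axis ticks). For the g-code, the solid's height is divided into equal slices at the stated Δz and each level perimeter traced with G1 moves after a G0 lift.

; perimeter-only toolpath
G21 ; units = mm
G90 ; absolute positioning
G28 ; home
; layer 1
G0 Z3.500
G0 X0.000 Y0.000
G1 X28.000 Y0.000
G1 X28.000 Y28.000
G1 X0.000 Y28.000
G1 X0.000 Y0.000
; layer 2
G0 Z7.000
G0 X0.000 Y0.000
G1 X28.000 Y0.000
G1 X28.000 Y28.000
G1 X0.000 Y28.000
G1 X0.000 Y0.000
; layer 3
G0 Z10.500
G0 X0.000 Y0.000
G1 X28.000 Y0.000
G1 X28.000 Y28.000
G1 X0.000 Y28.000
G1 X0.000 Y0.000
; layer 4
G0 Z14.000
G0 X0.000 Y0.000
G1 X28.000 Y0.000
G1 X28.000 Y28.000
G1 X0.000 Y28.000
G1 X0.000 Y0.000
M2 ; end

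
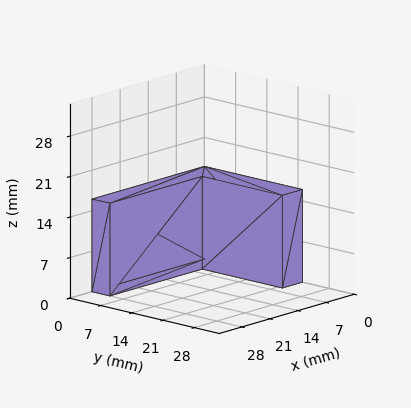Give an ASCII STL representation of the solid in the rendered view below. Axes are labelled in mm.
Reading the render: the shape is an L-shaped prism: outer 28 × 22 mm, arm thicknesses ≈ 4 mm (horizontal) and 5 mm (vertical), extruded 16 mm in z (dimensions read to the nearest mm from the axis ticks). For the STL, each face is triangulated and given an outward normal.

solid part
  facet normal 0.0000 0.0000 -1.0000
    outer loop
      vertex 28.00 4.00 0.00
      vertex 28.00 0.00 0.00
      vertex 0.00 0.00 0.00
    endloop
  endfacet
  facet normal 0.0000 0.0000 -1.0000
    outer loop
      vertex 5.00 4.00 0.00
      vertex 28.00 4.00 0.00
      vertex 0.00 0.00 0.00
    endloop
  endfacet
  facet normal 0.0000 0.0000 -1.0000
    outer loop
      vertex 5.00 22.00 0.00
      vertex 5.00 4.00 0.00
      vertex 0.00 0.00 0.00
    endloop
  endfacet
  facet normal 0.0000 0.0000 -1.0000
    outer loop
      vertex 0.00 22.00 0.00
      vertex 5.00 22.00 0.00
      vertex 0.00 0.00 0.00
    endloop
  endfacet
  facet normal 0.0000 0.0000 1.0000
    outer loop
      vertex 0.00 0.00 16.00
      vertex 28.00 0.00 16.00
      vertex 28.00 4.00 16.00
    endloop
  endfacet
  facet normal 0.0000 0.0000 1.0000
    outer loop
      vertex 0.00 0.00 16.00
      vertex 28.00 4.00 16.00
      vertex 5.00 4.00 16.00
    endloop
  endfacet
  facet normal 0.0000 0.0000 1.0000
    outer loop
      vertex 0.00 0.00 16.00
      vertex 5.00 4.00 16.00
      vertex 5.00 22.00 16.00
    endloop
  endfacet
  facet normal 0.0000 0.0000 1.0000
    outer loop
      vertex 0.00 0.00 16.00
      vertex 5.00 22.00 16.00
      vertex 0.00 22.00 16.00
    endloop
  endfacet
  facet normal 0.0000 -1.0000 0.0000
    outer loop
      vertex 0.00 0.00 0.00
      vertex 28.00 0.00 0.00
      vertex 28.00 0.00 16.00
    endloop
  endfacet
  facet normal 0.0000 -1.0000 0.0000
    outer loop
      vertex 0.00 0.00 0.00
      vertex 28.00 0.00 16.00
      vertex 0.00 0.00 16.00
    endloop
  endfacet
  facet normal 1.0000 0.0000 0.0000
    outer loop
      vertex 28.00 0.00 0.00
      vertex 28.00 4.00 0.00
      vertex 28.00 4.00 16.00
    endloop
  endfacet
  facet normal 1.0000 0.0000 0.0000
    outer loop
      vertex 28.00 0.00 0.00
      vertex 28.00 4.00 16.00
      vertex 28.00 0.00 16.00
    endloop
  endfacet
  facet normal 0.0000 1.0000 0.0000
    outer loop
      vertex 28.00 4.00 0.00
      vertex 5.00 4.00 0.00
      vertex 5.00 4.00 16.00
    endloop
  endfacet
  facet normal 0.0000 1.0000 0.0000
    outer loop
      vertex 28.00 4.00 0.00
      vertex 5.00 4.00 16.00
      vertex 28.00 4.00 16.00
    endloop
  endfacet
  facet normal 1.0000 0.0000 0.0000
    outer loop
      vertex 5.00 4.00 0.00
      vertex 5.00 22.00 0.00
      vertex 5.00 22.00 16.00
    endloop
  endfacet
  facet normal 1.0000 0.0000 0.0000
    outer loop
      vertex 5.00 4.00 0.00
      vertex 5.00 22.00 16.00
      vertex 5.00 4.00 16.00
    endloop
  endfacet
  facet normal 0.0000 1.0000 0.0000
    outer loop
      vertex 5.00 22.00 0.00
      vertex 0.00 22.00 0.00
      vertex 0.00 22.00 16.00
    endloop
  endfacet
  facet normal 0.0000 1.0000 0.0000
    outer loop
      vertex 5.00 22.00 0.00
      vertex 0.00 22.00 16.00
      vertex 5.00 22.00 16.00
    endloop
  endfacet
  facet normal -1.0000 0.0000 0.0000
    outer loop
      vertex 0.00 22.00 0.00
      vertex 0.00 0.00 0.00
      vertex 0.00 0.00 16.00
    endloop
  endfacet
  facet normal -1.0000 0.0000 0.0000
    outer loop
      vertex 0.00 22.00 0.00
      vertex 0.00 0.00 16.00
      vertex 0.00 22.00 16.00
    endloop
  endfacet
endsolid part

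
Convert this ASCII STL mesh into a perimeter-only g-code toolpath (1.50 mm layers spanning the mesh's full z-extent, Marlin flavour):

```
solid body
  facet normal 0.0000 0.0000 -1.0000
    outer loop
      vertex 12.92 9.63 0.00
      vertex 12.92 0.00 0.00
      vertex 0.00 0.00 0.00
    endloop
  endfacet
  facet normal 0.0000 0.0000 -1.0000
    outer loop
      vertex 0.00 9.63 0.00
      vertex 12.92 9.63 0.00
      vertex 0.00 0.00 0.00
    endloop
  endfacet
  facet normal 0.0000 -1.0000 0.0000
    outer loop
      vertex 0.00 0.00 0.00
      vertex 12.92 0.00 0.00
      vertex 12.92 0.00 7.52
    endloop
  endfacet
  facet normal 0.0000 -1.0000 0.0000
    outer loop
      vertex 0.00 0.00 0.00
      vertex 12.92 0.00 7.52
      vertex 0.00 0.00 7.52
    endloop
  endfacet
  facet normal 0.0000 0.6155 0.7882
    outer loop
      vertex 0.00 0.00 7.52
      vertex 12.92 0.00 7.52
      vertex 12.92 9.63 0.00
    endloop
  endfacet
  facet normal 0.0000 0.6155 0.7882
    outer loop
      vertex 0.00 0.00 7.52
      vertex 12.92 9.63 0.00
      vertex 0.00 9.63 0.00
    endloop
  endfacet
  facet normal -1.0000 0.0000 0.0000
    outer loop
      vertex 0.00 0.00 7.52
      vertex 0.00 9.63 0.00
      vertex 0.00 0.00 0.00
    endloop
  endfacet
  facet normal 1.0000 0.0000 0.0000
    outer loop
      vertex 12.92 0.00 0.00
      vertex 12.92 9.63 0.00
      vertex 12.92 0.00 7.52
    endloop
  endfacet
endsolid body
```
; perimeter-only toolpath
G21 ; units = mm
G90 ; absolute positioning
G28 ; home
; layer 1
G0 Z1.50
G0 X0.00 Y0.00
G1 X12.92 Y0.00
G1 X12.92 Y7.70
G1 X0.00 Y7.70
G1 X0.00 Y0.00
; layer 2
G0 Z3.01
G0 X0.00 Y0.00
G1 X12.92 Y0.00
G1 X12.92 Y5.78
G1 X0.00 Y5.78
G1 X0.00 Y0.00
; layer 3
G0 Z4.51
G0 X0.00 Y0.00
G1 X12.92 Y0.00
G1 X12.92 Y3.85
G1 X0.00 Y3.85
G1 X0.00 Y0.00
; layer 4
G0 Z6.02
G0 X0.00 Y0.00
G1 X12.92 Y0.00
G1 X12.92 Y1.93
G1 X0.00 Y1.93
G1 X0.00 Y0.00
M2 ; end

The solid is a wedge (ramp): 12.9 × 9.63 mm base, rising to 7.52 mm along the y=0 edge and sloping linearly to z=0 at y=9.63. Slicing at Δz = 1.50 mm — 5 equal slices spanning the solid's height, so layer i sits at z = i·h/5 — gives 4 non-empty perimeters. Each is a 4-segment closed polygon; G0 lifts to the layer z and rapids to the start vertex, then G1 traces the edges. The cross-section shrinks linearly with z (the slice at the apex is degenerate and omitted).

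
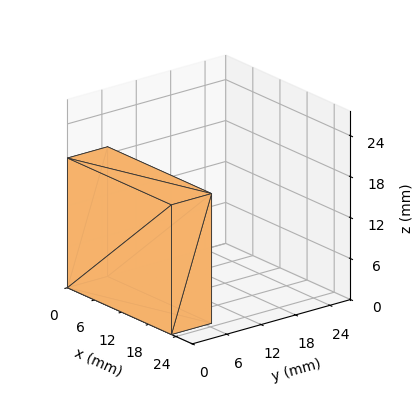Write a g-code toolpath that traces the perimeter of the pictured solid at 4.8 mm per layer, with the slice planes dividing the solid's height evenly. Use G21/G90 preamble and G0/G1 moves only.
Reading the render: the shape is a rectangular box, roughly 23 × 7 mm footprint and 19 mm tall (dimensions read to the nearest mm from the axis ticks). For the g-code, the solid's height is divided into equal slices at the stated Δz and each level perimeter traced with G1 moves after a G0 lift.

; perimeter-only toolpath
G21 ; units = mm
G90 ; absolute positioning
G28 ; home
; layer 1
G0 Z4.8
G0 X0.0 Y0.0
G1 X23.0 Y0.0
G1 X23.0 Y7.0
G1 X0.0 Y7.0
G1 X0.0 Y0.0
; layer 2
G0 Z9.5
G0 X0.0 Y0.0
G1 X23.0 Y0.0
G1 X23.0 Y7.0
G1 X0.0 Y7.0
G1 X0.0 Y0.0
; layer 3
G0 Z14.2
G0 X0.0 Y0.0
G1 X23.0 Y0.0
G1 X23.0 Y7.0
G1 X0.0 Y7.0
G1 X0.0 Y0.0
; layer 4
G0 Z19.0
G0 X0.0 Y0.0
G1 X23.0 Y0.0
G1 X23.0 Y7.0
G1 X0.0 Y7.0
G1 X0.0 Y0.0
M2 ; end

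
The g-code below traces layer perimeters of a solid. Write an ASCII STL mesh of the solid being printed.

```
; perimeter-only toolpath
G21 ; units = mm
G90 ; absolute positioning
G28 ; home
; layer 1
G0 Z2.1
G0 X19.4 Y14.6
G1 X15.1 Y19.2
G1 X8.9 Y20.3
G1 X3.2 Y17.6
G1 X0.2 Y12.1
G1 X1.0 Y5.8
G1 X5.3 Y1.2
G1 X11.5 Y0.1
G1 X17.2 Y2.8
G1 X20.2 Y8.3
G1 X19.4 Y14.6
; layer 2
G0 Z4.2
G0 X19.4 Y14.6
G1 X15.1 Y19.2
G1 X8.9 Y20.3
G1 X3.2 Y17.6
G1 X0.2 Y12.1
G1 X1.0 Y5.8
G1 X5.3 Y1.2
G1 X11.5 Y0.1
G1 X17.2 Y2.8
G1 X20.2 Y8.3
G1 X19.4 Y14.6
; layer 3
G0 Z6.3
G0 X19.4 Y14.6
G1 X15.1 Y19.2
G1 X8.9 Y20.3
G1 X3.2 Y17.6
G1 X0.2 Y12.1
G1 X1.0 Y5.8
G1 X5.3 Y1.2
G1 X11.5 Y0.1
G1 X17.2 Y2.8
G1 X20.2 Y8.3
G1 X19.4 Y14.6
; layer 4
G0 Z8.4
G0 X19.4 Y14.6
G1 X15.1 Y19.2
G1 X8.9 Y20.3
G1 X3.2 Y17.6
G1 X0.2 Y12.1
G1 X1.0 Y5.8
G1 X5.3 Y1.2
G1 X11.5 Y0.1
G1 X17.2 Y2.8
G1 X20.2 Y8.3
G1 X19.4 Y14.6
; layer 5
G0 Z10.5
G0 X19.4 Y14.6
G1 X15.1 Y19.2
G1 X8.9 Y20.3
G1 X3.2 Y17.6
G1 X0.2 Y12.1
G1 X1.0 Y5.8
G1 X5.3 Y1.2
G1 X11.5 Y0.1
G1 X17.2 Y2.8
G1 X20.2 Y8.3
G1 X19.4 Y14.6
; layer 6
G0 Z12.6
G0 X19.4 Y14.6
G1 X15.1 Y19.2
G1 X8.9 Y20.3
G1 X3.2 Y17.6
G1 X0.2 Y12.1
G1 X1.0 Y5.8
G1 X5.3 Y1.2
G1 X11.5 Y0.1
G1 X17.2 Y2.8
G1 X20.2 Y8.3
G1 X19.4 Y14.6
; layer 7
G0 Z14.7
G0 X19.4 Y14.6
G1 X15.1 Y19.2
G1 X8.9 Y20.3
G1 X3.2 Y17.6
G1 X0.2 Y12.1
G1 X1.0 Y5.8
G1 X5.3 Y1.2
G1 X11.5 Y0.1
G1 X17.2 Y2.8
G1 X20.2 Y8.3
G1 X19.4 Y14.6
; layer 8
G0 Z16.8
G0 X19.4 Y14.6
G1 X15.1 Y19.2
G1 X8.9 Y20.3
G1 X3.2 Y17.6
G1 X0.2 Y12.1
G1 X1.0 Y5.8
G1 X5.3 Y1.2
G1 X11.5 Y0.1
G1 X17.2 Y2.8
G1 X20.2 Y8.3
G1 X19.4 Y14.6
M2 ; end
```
solid part
  facet normal 0.0000 0.0000 -1.0000
    outer loop
      vertex 8.9 20.3 0.0
      vertex 15.1 19.2 0.0
      vertex 19.4 14.6 0.0
    endloop
  endfacet
  facet normal 0.0000 0.0000 -1.0000
    outer loop
      vertex 3.2 17.6 0.0
      vertex 8.9 20.3 0.0
      vertex 19.4 14.6 0.0
    endloop
  endfacet
  facet normal 0.0000 0.0000 -1.0000
    outer loop
      vertex 0.2 12.1 0.0
      vertex 3.2 17.6 0.0
      vertex 19.4 14.6 0.0
    endloop
  endfacet
  facet normal 0.0000 0.0000 -1.0000
    outer loop
      vertex 1.0 5.8 0.0
      vertex 0.2 12.1 0.0
      vertex 19.4 14.6 0.0
    endloop
  endfacet
  facet normal 0.0000 0.0000 -1.0000
    outer loop
      vertex 5.3 1.2 0.0
      vertex 1.0 5.8 0.0
      vertex 19.4 14.6 0.0
    endloop
  endfacet
  facet normal 0.0000 0.0000 -1.0000
    outer loop
      vertex 11.5 0.1 0.0
      vertex 5.3 1.2 0.0
      vertex 19.4 14.6 0.0
    endloop
  endfacet
  facet normal 0.0000 0.0000 -1.0000
    outer loop
      vertex 17.2 2.8 0.0
      vertex 11.5 0.1 0.0
      vertex 19.4 14.6 0.0
    endloop
  endfacet
  facet normal 0.0000 0.0000 -1.0000
    outer loop
      vertex 20.2 8.3 0.0
      vertex 17.2 2.8 0.0
      vertex 19.4 14.6 0.0
    endloop
  endfacet
  facet normal 0.0000 0.0000 1.0000
    outer loop
      vertex 19.4 14.6 16.8
      vertex 15.1 19.2 16.8
      vertex 8.9 20.3 16.8
    endloop
  endfacet
  facet normal 0.0000 0.0000 1.0000
    outer loop
      vertex 19.4 14.6 16.8
      vertex 8.9 20.3 16.8
      vertex 3.2 17.6 16.8
    endloop
  endfacet
  facet normal 0.0000 0.0000 1.0000
    outer loop
      vertex 19.4 14.6 16.8
      vertex 3.2 17.6 16.8
      vertex 0.2 12.1 16.8
    endloop
  endfacet
  facet normal 0.0000 0.0000 1.0000
    outer loop
      vertex 19.4 14.6 16.8
      vertex 0.2 12.1 16.8
      vertex 1.0 5.8 16.8
    endloop
  endfacet
  facet normal 0.0000 0.0000 1.0000
    outer loop
      vertex 19.4 14.6 16.8
      vertex 1.0 5.8 16.8
      vertex 5.3 1.2 16.8
    endloop
  endfacet
  facet normal 0.0000 0.0000 1.0000
    outer loop
      vertex 19.4 14.6 16.8
      vertex 5.3 1.2 16.8
      vertex 11.5 0.1 16.8
    endloop
  endfacet
  facet normal 0.0000 0.0000 1.0000
    outer loop
      vertex 19.4 14.6 16.8
      vertex 11.5 0.1 16.8
      vertex 17.2 2.8 16.8
    endloop
  endfacet
  facet normal 0.0000 0.0000 1.0000
    outer loop
      vertex 19.4 14.6 16.8
      vertex 17.2 2.8 16.8
      vertex 20.2 8.3 16.8
    endloop
  endfacet
  facet normal 0.7305 0.6829 0.0000
    outer loop
      vertex 19.4 14.6 0.0
      vertex 15.1 19.2 0.0
      vertex 15.1 19.2 16.8
    endloop
  endfacet
  facet normal 0.7305 0.6829 0.0000
    outer loop
      vertex 19.4 14.6 0.0
      vertex 15.1 19.2 16.8
      vertex 19.4 14.6 16.8
    endloop
  endfacet
  facet normal 0.1747 0.9846 0.0000
    outer loop
      vertex 15.1 19.2 0.0
      vertex 8.9 20.3 0.0
      vertex 8.9 20.3 16.8
    endloop
  endfacet
  facet normal 0.1747 0.9846 0.0000
    outer loop
      vertex 15.1 19.2 0.0
      vertex 8.9 20.3 16.8
      vertex 15.1 19.2 16.8
    endloop
  endfacet
  facet normal -0.4281 0.9037 0.0000
    outer loop
      vertex 8.9 20.3 0.0
      vertex 3.2 17.6 0.0
      vertex 3.2 17.6 16.8
    endloop
  endfacet
  facet normal -0.4281 0.9037 0.0000
    outer loop
      vertex 8.9 20.3 0.0
      vertex 3.2 17.6 16.8
      vertex 8.9 20.3 16.8
    endloop
  endfacet
  facet normal -0.8779 0.4789 0.0000
    outer loop
      vertex 3.2 17.6 0.0
      vertex 0.2 12.1 0.0
      vertex 0.2 12.1 16.8
    endloop
  endfacet
  facet normal -0.8779 0.4789 0.0000
    outer loop
      vertex 3.2 17.6 0.0
      vertex 0.2 12.1 16.8
      vertex 3.2 17.6 16.8
    endloop
  endfacet
  facet normal -0.9920 -0.1260 0.0000
    outer loop
      vertex 0.2 12.1 0.0
      vertex 1.0 5.8 0.0
      vertex 1.0 5.8 16.8
    endloop
  endfacet
  facet normal -0.9920 -0.1260 0.0000
    outer loop
      vertex 0.2 12.1 0.0
      vertex 1.0 5.8 16.8
      vertex 0.2 12.1 16.8
    endloop
  endfacet
  facet normal -0.7305 -0.6829 0.0000
    outer loop
      vertex 1.0 5.8 0.0
      vertex 5.3 1.2 0.0
      vertex 5.3 1.2 16.8
    endloop
  endfacet
  facet normal -0.7305 -0.6829 0.0000
    outer loop
      vertex 1.0 5.8 0.0
      vertex 5.3 1.2 16.8
      vertex 1.0 5.8 16.8
    endloop
  endfacet
  facet normal -0.1747 -0.9846 0.0000
    outer loop
      vertex 5.3 1.2 0.0
      vertex 11.5 0.1 0.0
      vertex 11.5 0.1 16.8
    endloop
  endfacet
  facet normal -0.1747 -0.9846 0.0000
    outer loop
      vertex 5.3 1.2 0.0
      vertex 11.5 0.1 16.8
      vertex 5.3 1.2 16.8
    endloop
  endfacet
  facet normal 0.4281 -0.9037 0.0000
    outer loop
      vertex 11.5 0.1 0.0
      vertex 17.2 2.8 0.0
      vertex 17.2 2.8 16.8
    endloop
  endfacet
  facet normal 0.4281 -0.9037 0.0000
    outer loop
      vertex 11.5 0.1 0.0
      vertex 17.2 2.8 16.8
      vertex 11.5 0.1 16.8
    endloop
  endfacet
  facet normal 0.8779 -0.4789 0.0000
    outer loop
      vertex 17.2 2.8 0.0
      vertex 20.2 8.3 0.0
      vertex 20.2 8.3 16.8
    endloop
  endfacet
  facet normal 0.8779 -0.4789 0.0000
    outer loop
      vertex 17.2 2.8 0.0
      vertex 20.2 8.3 16.8
      vertex 17.2 2.8 16.8
    endloop
  endfacet
  facet normal 0.9920 0.1260 0.0000
    outer loop
      vertex 20.2 8.3 0.0
      vertex 19.4 14.6 0.0
      vertex 19.4 14.6 16.8
    endloop
  endfacet
  facet normal 0.9920 0.1260 0.0000
    outer loop
      vertex 20.2 8.3 0.0
      vertex 19.4 14.6 16.8
      vertex 20.2 8.3 16.8
    endloop
  endfacet
endsolid part

The G0 Z moves step by Δz≈2.1 mm. Every layer's G1 loop is the same polygon, so the solid is a straight extrusion of it from z=0 to z≈16.8. Closing with flat bottom and top caps and triangulating gives 36 facets — a regular 10-sided prism (a cylinder approximated with 10 flat sides), circumscribed radius ≈ 10.2 mm, height ≈ 16.8 mm.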